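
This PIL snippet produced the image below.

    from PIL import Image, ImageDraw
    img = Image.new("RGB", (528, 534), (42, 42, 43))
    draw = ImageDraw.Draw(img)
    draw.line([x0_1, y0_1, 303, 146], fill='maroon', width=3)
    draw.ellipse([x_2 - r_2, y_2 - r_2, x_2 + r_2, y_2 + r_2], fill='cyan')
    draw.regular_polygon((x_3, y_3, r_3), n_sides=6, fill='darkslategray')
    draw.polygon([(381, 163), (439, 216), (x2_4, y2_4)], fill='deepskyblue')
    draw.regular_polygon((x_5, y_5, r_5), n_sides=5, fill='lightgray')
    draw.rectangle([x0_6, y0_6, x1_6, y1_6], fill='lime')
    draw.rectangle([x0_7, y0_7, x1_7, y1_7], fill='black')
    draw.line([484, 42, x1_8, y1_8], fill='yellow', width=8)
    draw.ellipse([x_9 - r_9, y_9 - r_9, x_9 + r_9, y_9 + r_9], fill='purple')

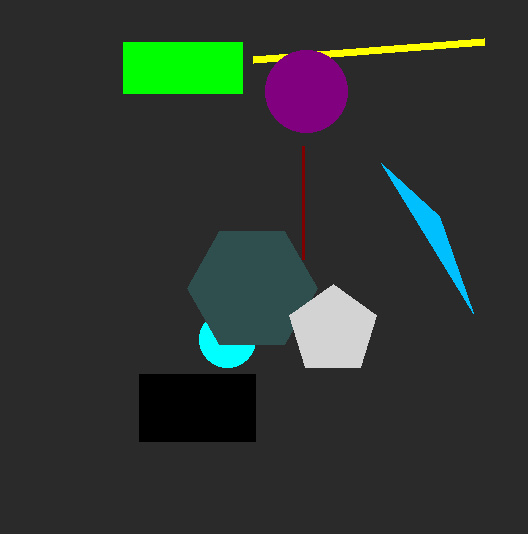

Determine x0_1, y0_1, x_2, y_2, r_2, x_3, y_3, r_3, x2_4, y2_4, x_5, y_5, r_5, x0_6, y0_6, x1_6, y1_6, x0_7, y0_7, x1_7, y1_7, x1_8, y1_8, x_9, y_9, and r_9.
x0_1 = 303, y0_1 = 259, x_2 = 227, y_2 = 339, r_2 = 28, x_3 = 252, y_3 = 288, r_3 = 65, x2_4 = 473, y2_4 = 313, x_5 = 333, y_5 = 330, r_5 = 46, x0_6 = 123, y0_6 = 42, x1_6 = 242, y1_6 = 93, x0_7 = 139, y0_7 = 374, x1_7 = 255, y1_7 = 441, x1_8 = 253, y1_8 = 60, x_9 = 306, y_9 = 91, r_9 = 41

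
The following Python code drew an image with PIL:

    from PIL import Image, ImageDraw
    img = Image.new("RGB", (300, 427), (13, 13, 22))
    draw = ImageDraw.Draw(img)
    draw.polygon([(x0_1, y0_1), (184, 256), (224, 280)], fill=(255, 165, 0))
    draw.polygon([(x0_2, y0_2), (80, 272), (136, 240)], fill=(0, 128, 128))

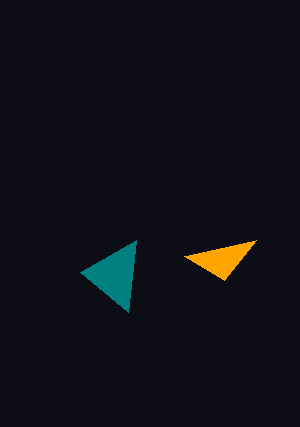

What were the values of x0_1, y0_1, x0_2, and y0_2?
x0_1 = 256; y0_1 = 240; x0_2 = 128; y0_2 = 312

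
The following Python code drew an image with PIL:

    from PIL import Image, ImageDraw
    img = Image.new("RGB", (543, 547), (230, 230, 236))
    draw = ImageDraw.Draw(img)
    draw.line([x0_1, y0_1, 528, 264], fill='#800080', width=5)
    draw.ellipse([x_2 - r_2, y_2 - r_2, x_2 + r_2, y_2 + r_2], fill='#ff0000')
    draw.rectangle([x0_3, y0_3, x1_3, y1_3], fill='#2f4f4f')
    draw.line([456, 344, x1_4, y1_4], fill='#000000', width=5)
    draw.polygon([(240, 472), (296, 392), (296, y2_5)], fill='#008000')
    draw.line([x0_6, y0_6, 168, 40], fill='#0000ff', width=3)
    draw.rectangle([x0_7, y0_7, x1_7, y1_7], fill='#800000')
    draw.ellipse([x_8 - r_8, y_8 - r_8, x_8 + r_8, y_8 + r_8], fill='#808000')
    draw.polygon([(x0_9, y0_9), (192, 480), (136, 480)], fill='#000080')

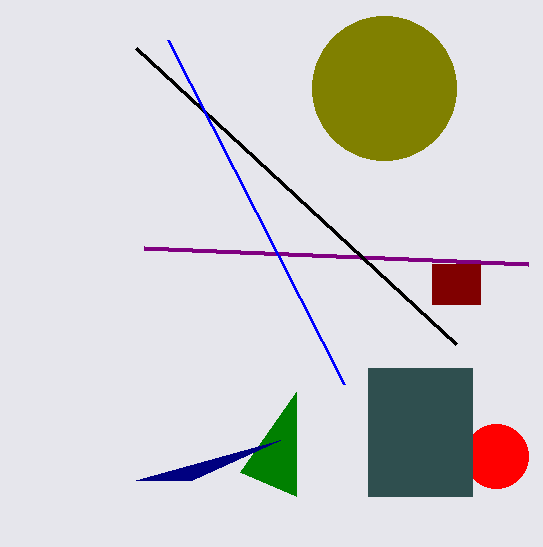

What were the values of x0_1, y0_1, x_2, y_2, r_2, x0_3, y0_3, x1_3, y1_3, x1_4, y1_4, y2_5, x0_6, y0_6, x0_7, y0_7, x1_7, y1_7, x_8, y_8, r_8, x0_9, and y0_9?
x0_1 = 144; y0_1 = 248; x_2 = 496; y_2 = 456; r_2 = 32; x0_3 = 368; y0_3 = 368; x1_3 = 472; y1_3 = 496; x1_4 = 136; y1_4 = 48; y2_5 = 496; x0_6 = 344; y0_6 = 384; x0_7 = 432; y0_7 = 264; x1_7 = 480; y1_7 = 304; x_8 = 384; y_8 = 88; r_8 = 72; x0_9 = 280; y0_9 = 440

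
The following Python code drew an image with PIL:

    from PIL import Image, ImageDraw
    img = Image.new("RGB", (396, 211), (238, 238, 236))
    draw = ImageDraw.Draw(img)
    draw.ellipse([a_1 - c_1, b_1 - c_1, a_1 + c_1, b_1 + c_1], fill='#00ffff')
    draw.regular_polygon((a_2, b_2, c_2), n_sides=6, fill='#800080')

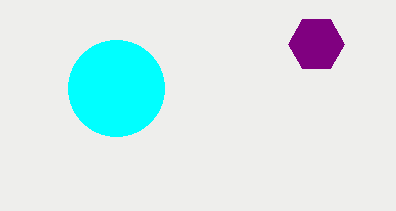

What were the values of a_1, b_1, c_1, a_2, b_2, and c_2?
a_1 = 116, b_1 = 88, c_1 = 48, a_2 = 316, b_2 = 44, c_2 = 28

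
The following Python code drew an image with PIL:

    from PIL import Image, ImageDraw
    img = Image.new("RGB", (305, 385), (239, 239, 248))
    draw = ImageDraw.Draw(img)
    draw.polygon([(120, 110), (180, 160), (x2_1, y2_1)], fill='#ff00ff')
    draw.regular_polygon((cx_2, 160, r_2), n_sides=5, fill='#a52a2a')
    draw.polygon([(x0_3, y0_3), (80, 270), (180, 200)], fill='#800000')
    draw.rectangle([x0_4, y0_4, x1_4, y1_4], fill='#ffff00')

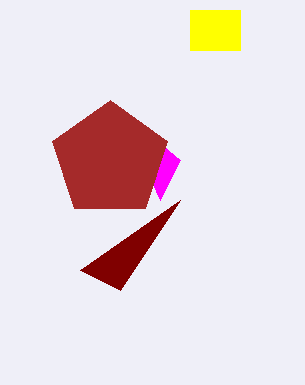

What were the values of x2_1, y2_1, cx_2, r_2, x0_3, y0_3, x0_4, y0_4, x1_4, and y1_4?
x2_1 = 160, y2_1 = 200, cx_2 = 110, r_2 = 60, x0_3 = 120, y0_3 = 290, x0_4 = 190, y0_4 = 10, x1_4 = 240, y1_4 = 50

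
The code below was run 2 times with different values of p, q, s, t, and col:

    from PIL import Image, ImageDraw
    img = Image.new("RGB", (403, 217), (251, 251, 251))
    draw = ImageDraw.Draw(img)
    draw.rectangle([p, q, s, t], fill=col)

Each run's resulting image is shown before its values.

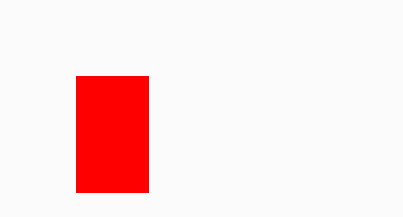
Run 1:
p = 76
q = 76
s = 148
t = 192
col = 'red'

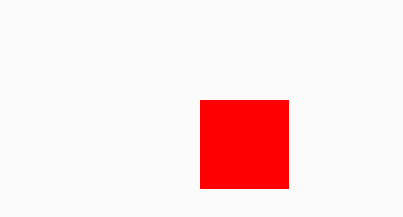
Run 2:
p = 200
q = 100
s = 288
t = 188
col = 'red'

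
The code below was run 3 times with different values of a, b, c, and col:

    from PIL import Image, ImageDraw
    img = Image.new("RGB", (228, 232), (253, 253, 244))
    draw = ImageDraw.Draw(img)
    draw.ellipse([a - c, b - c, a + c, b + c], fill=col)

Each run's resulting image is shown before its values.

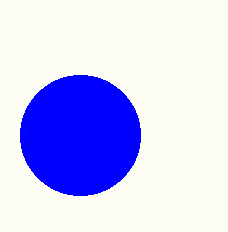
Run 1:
a = 80
b = 135
c = 60
col = 'blue'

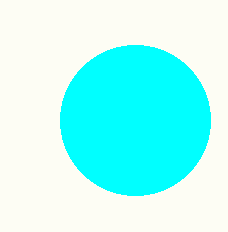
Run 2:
a = 135, b = 120, c = 75, col = 'cyan'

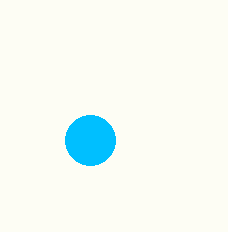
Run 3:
a = 90; b = 140; c = 25; col = 'deepskyblue'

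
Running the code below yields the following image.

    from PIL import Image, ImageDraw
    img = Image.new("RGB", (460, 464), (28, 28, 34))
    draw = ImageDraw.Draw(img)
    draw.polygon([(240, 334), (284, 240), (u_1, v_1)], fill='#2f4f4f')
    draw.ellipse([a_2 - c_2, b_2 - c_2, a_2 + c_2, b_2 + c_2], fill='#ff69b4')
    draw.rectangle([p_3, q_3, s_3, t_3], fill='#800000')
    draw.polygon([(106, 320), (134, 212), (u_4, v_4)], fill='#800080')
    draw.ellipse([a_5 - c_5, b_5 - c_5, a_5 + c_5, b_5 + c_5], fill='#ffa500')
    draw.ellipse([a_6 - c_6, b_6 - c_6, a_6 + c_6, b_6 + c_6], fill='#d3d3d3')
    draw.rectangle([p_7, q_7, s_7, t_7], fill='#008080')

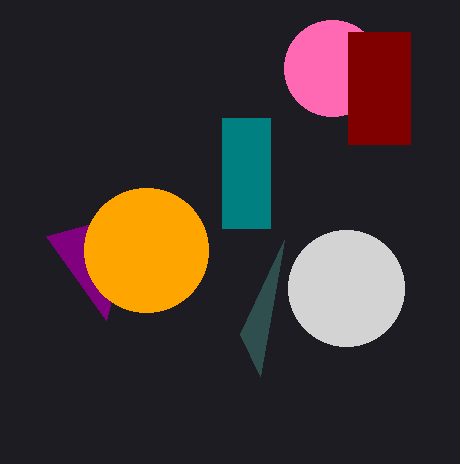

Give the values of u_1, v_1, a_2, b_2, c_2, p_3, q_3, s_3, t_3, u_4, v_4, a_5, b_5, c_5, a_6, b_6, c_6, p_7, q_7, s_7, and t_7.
u_1 = 260, v_1 = 376, a_2 = 332, b_2 = 68, c_2 = 48, p_3 = 348, q_3 = 32, s_3 = 410, t_3 = 144, u_4 = 46, v_4 = 236, a_5 = 146, b_5 = 250, c_5 = 62, a_6 = 346, b_6 = 288, c_6 = 58, p_7 = 222, q_7 = 118, s_7 = 270, t_7 = 228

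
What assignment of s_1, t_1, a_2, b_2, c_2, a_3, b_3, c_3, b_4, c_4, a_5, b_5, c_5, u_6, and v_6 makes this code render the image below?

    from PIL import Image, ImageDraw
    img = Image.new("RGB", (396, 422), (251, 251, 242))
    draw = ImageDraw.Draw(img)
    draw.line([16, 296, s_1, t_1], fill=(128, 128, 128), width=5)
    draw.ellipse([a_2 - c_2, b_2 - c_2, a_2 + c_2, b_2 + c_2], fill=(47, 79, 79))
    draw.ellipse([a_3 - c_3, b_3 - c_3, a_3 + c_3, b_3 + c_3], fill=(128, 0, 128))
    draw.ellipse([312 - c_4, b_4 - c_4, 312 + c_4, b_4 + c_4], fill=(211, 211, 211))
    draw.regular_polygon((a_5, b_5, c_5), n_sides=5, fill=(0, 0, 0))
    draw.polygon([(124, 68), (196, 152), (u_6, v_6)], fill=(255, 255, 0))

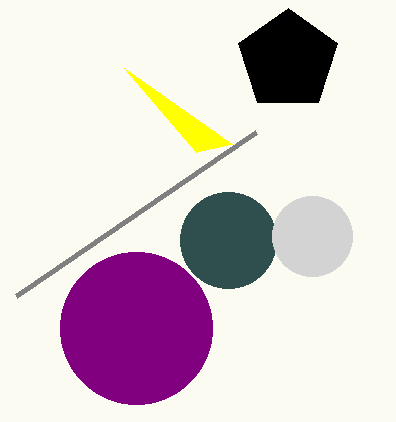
s_1 = 256, t_1 = 132, a_2 = 228, b_2 = 240, c_2 = 48, a_3 = 136, b_3 = 328, c_3 = 76, b_4 = 236, c_4 = 40, a_5 = 288, b_5 = 60, c_5 = 52, u_6 = 232, v_6 = 144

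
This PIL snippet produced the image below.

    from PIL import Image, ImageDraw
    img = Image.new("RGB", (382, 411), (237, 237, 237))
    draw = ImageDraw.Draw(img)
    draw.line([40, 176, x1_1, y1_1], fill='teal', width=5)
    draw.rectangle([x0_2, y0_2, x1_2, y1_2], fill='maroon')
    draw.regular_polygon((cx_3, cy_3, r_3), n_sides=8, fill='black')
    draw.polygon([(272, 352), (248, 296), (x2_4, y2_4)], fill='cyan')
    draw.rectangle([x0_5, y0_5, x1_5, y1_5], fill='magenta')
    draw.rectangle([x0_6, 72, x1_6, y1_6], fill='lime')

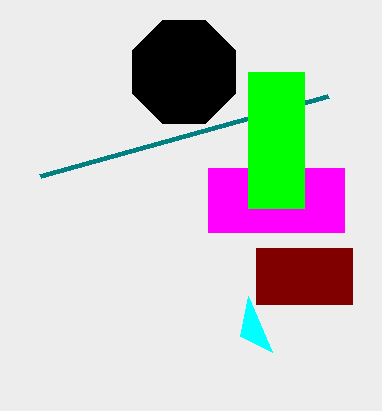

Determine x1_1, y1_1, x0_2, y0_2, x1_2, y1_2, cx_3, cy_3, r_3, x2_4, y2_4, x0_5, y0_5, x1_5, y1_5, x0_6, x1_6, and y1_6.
x1_1 = 328, y1_1 = 96, x0_2 = 256, y0_2 = 248, x1_2 = 352, y1_2 = 304, cx_3 = 184, cy_3 = 72, r_3 = 56, x2_4 = 240, y2_4 = 336, x0_5 = 208, y0_5 = 168, x1_5 = 344, y1_5 = 232, x0_6 = 248, x1_6 = 304, y1_6 = 208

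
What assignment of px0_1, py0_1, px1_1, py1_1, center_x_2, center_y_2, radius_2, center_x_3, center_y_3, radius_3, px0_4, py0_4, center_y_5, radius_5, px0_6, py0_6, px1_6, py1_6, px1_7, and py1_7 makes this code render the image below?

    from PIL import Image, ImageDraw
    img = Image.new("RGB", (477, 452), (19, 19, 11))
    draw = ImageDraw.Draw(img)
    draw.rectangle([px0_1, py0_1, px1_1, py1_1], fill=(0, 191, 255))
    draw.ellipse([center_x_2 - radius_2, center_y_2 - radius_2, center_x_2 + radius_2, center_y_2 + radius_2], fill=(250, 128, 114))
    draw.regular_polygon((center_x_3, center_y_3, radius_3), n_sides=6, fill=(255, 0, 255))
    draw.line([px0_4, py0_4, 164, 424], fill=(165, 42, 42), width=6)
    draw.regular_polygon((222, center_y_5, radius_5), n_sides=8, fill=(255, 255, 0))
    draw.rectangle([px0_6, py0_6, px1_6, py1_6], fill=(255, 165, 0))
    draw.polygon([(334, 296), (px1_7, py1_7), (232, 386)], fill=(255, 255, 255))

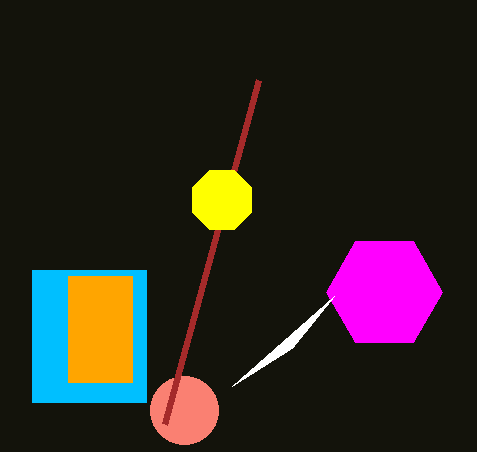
px0_1 = 32; py0_1 = 270; px1_1 = 146; py1_1 = 402; center_x_2 = 184; center_y_2 = 410; radius_2 = 34; center_x_3 = 384; center_y_3 = 292; radius_3 = 58; px0_4 = 258; py0_4 = 80; center_y_5 = 200; radius_5 = 32; px0_6 = 68; py0_6 = 276; px1_6 = 132; py1_6 = 382; px1_7 = 292; py1_7 = 348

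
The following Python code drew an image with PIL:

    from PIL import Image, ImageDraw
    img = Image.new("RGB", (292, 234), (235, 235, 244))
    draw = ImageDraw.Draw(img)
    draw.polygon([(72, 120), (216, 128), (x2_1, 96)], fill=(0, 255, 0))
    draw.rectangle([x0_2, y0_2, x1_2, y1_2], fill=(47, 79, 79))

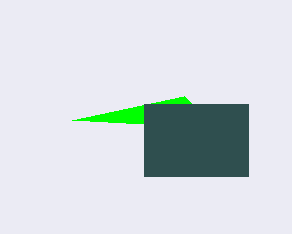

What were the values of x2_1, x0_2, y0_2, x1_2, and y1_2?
x2_1 = 184
x0_2 = 144
y0_2 = 104
x1_2 = 248
y1_2 = 176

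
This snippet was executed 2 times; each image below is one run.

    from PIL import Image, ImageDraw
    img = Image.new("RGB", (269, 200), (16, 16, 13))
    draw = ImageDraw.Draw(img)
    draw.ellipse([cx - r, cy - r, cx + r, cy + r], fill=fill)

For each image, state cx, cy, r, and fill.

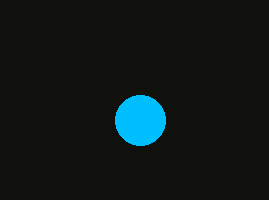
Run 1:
cx = 140; cy = 120; r = 25; fill = 'deepskyblue'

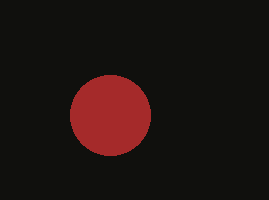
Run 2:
cx = 110
cy = 115
r = 40
fill = 'brown'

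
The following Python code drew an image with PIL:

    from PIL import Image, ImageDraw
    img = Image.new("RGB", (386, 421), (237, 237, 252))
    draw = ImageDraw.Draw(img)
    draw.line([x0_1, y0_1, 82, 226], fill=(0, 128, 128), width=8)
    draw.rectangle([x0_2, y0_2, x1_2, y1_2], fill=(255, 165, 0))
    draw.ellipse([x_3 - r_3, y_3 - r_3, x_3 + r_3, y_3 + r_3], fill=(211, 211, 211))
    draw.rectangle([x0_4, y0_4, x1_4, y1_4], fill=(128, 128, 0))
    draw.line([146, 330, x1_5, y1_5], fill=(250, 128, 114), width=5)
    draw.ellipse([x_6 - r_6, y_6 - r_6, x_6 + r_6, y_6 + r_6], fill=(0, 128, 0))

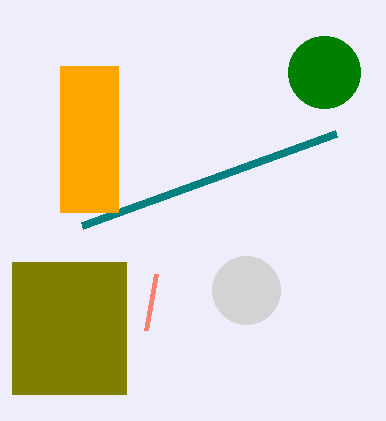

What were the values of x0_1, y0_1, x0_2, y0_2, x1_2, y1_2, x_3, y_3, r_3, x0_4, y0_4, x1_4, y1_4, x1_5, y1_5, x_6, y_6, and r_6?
x0_1 = 336, y0_1 = 134, x0_2 = 60, y0_2 = 66, x1_2 = 118, y1_2 = 212, x_3 = 246, y_3 = 290, r_3 = 34, x0_4 = 12, y0_4 = 262, x1_4 = 126, y1_4 = 394, x1_5 = 156, y1_5 = 274, x_6 = 324, y_6 = 72, r_6 = 36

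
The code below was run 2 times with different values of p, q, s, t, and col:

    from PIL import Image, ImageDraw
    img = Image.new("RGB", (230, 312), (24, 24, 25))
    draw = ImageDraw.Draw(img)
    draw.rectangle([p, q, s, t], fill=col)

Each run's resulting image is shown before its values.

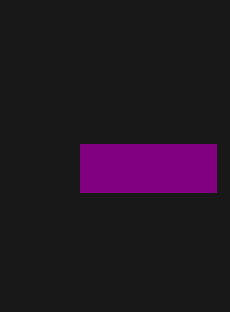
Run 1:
p = 80; q = 144; s = 216; t = 192; col = 'purple'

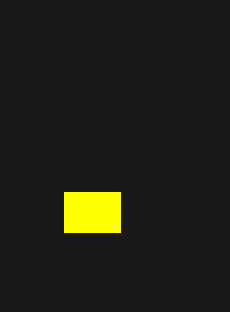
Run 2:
p = 64; q = 192; s = 120; t = 232; col = 'yellow'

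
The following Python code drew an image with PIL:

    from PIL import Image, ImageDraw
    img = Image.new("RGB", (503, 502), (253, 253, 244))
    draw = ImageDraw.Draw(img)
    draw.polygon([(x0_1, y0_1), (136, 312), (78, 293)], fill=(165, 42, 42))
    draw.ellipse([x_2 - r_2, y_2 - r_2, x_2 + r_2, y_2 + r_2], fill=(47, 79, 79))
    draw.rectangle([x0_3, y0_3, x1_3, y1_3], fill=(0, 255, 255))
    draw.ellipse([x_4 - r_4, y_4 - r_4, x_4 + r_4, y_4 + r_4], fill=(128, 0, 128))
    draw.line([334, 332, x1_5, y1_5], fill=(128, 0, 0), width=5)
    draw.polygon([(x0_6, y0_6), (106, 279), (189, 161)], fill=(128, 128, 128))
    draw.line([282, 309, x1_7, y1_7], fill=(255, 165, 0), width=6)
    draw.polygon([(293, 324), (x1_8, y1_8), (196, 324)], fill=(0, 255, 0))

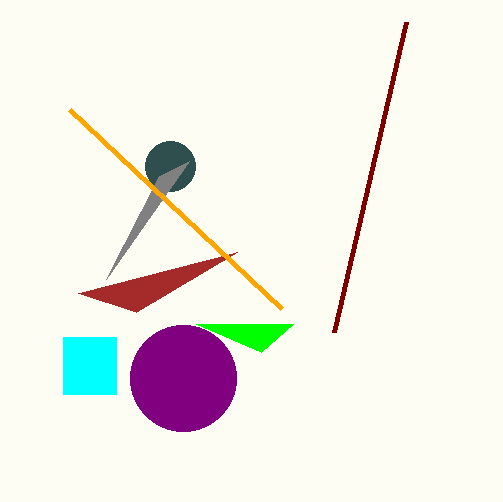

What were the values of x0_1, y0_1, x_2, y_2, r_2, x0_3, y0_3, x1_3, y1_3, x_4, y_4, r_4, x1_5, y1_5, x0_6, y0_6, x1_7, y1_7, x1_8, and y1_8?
x0_1 = 237
y0_1 = 252
x_2 = 170
y_2 = 166
r_2 = 25
x0_3 = 63
y0_3 = 337
x1_3 = 116
y1_3 = 394
x_4 = 183
y_4 = 378
r_4 = 53
x1_5 = 406
y1_5 = 22
x0_6 = 159
y0_6 = 176
x1_7 = 70
y1_7 = 110
x1_8 = 261
y1_8 = 352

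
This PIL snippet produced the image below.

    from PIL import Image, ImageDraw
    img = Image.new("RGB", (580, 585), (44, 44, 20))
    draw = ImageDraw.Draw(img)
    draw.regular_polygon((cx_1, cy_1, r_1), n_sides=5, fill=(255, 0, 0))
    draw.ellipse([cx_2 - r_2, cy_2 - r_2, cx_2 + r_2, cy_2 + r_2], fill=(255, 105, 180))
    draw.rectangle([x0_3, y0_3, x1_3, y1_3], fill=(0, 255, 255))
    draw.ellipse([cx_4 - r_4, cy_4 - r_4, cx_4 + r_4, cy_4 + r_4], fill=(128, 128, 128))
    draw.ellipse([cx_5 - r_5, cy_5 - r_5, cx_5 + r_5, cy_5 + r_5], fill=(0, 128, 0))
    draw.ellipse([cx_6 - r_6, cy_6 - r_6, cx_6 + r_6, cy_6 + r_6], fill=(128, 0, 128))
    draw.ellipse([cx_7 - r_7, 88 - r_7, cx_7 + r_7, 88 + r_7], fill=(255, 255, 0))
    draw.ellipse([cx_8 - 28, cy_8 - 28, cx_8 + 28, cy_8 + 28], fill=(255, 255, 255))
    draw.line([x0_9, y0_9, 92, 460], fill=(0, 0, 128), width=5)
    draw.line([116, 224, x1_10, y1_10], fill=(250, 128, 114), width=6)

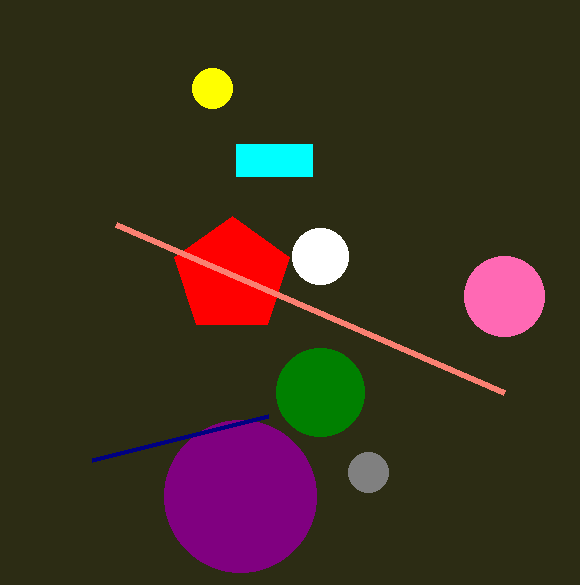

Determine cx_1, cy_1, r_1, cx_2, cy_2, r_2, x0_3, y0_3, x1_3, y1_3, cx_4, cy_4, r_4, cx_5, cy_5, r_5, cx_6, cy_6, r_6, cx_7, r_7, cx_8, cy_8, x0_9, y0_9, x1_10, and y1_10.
cx_1 = 232; cy_1 = 276; r_1 = 60; cx_2 = 504; cy_2 = 296; r_2 = 40; x0_3 = 236; y0_3 = 144; x1_3 = 312; y1_3 = 176; cx_4 = 368; cy_4 = 472; r_4 = 20; cx_5 = 320; cy_5 = 392; r_5 = 44; cx_6 = 240; cy_6 = 496; r_6 = 76; cx_7 = 212; r_7 = 20; cx_8 = 320; cy_8 = 256; x0_9 = 268; y0_9 = 416; x1_10 = 504; y1_10 = 392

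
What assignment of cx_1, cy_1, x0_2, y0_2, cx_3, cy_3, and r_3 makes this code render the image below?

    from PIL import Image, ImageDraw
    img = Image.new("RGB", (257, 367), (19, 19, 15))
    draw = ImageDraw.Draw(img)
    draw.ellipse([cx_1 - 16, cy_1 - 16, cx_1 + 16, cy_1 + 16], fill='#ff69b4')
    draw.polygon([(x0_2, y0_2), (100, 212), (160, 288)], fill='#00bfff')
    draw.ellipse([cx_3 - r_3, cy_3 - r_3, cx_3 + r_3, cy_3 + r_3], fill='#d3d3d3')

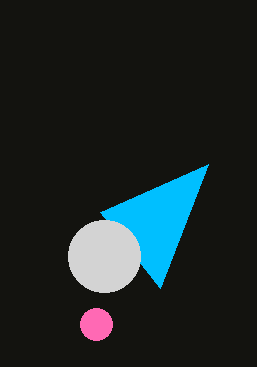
cx_1 = 96; cy_1 = 324; x0_2 = 208; y0_2 = 164; cx_3 = 104; cy_3 = 256; r_3 = 36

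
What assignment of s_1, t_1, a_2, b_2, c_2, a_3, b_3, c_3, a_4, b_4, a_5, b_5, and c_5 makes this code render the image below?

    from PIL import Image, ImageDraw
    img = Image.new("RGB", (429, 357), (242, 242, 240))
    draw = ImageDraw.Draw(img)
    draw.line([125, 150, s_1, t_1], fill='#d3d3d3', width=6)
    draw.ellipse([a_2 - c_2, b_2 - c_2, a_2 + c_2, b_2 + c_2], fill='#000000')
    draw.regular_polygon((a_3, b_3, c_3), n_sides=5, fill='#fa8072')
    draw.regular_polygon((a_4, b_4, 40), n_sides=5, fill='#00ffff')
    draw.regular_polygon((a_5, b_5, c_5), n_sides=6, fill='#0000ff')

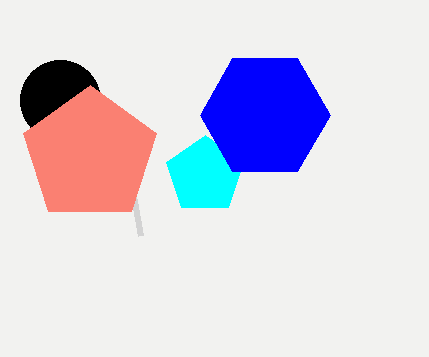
s_1 = 140; t_1 = 235; a_2 = 60; b_2 = 100; c_2 = 40; a_3 = 90; b_3 = 155; c_3 = 70; a_4 = 205; b_4 = 175; a_5 = 265; b_5 = 115; c_5 = 65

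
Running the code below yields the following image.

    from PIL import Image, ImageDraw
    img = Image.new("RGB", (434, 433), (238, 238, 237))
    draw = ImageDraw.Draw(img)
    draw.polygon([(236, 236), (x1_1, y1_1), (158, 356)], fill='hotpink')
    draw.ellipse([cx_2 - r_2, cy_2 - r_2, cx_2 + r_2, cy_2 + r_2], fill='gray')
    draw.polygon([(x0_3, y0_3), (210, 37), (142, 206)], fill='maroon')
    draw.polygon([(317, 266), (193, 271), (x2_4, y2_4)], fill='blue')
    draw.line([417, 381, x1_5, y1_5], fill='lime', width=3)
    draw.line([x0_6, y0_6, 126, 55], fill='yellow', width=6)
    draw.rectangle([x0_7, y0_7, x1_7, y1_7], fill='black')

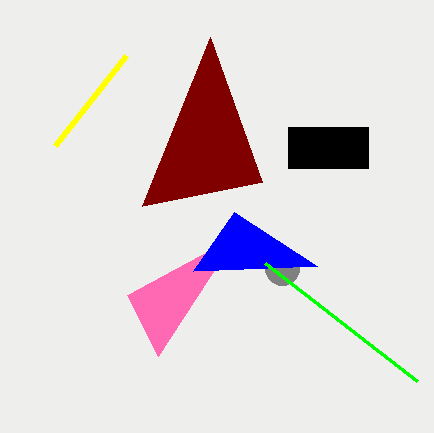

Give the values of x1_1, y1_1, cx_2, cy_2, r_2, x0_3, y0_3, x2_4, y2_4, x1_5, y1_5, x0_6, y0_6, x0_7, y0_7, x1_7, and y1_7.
x1_1 = 127, y1_1 = 295, cx_2 = 282, cy_2 = 268, r_2 = 17, x0_3 = 262, y0_3 = 182, x2_4 = 234, y2_4 = 212, x1_5 = 265, y1_5 = 263, x0_6 = 55, y0_6 = 145, x0_7 = 288, y0_7 = 127, x1_7 = 368, y1_7 = 168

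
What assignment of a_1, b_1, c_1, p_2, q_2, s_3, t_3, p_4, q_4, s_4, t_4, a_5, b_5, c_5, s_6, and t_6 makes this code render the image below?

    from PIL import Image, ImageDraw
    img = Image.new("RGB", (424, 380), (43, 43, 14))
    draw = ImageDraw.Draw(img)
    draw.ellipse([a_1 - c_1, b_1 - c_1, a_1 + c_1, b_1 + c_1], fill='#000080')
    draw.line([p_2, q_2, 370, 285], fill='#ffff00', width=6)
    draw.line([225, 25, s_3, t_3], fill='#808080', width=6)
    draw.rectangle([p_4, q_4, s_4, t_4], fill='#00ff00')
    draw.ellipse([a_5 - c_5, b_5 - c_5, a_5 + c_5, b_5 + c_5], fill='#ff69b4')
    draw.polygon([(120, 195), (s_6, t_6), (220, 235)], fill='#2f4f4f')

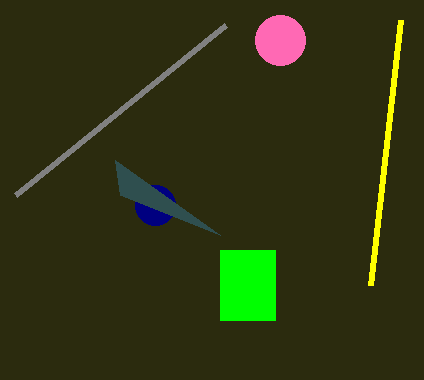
a_1 = 155
b_1 = 205
c_1 = 20
p_2 = 400
q_2 = 20
s_3 = 15
t_3 = 195
p_4 = 220
q_4 = 250
s_4 = 275
t_4 = 320
a_5 = 280
b_5 = 40
c_5 = 25
s_6 = 115
t_6 = 160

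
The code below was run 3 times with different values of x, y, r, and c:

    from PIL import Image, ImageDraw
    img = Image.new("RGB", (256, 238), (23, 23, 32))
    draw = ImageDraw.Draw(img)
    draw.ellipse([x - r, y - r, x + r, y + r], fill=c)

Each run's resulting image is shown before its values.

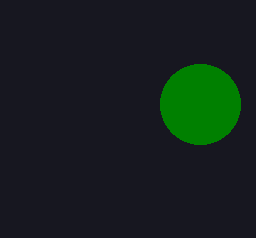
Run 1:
x = 200, y = 104, r = 40, c = 'green'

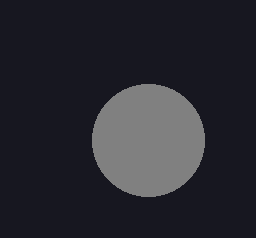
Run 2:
x = 148, y = 140, r = 56, c = 'gray'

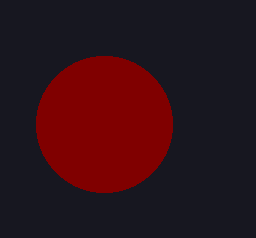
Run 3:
x = 104; y = 124; r = 68; c = 'maroon'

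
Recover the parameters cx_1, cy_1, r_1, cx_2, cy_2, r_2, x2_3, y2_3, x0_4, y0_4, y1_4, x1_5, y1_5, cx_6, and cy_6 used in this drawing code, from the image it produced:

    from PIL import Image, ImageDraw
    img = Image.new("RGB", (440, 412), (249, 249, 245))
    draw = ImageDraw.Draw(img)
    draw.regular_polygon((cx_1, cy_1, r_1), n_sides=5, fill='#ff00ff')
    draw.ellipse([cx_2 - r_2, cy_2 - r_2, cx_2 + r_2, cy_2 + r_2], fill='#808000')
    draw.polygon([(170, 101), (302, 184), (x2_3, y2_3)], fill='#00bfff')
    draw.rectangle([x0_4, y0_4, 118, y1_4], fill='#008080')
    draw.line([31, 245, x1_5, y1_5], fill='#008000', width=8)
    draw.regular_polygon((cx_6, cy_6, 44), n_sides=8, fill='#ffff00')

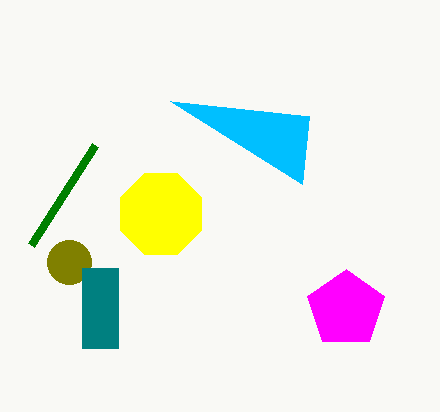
cx_1 = 346, cy_1 = 309, r_1 = 40, cx_2 = 69, cy_2 = 262, r_2 = 22, x2_3 = 309, y2_3 = 116, x0_4 = 82, y0_4 = 268, y1_4 = 348, x1_5 = 95, y1_5 = 145, cx_6 = 161, cy_6 = 214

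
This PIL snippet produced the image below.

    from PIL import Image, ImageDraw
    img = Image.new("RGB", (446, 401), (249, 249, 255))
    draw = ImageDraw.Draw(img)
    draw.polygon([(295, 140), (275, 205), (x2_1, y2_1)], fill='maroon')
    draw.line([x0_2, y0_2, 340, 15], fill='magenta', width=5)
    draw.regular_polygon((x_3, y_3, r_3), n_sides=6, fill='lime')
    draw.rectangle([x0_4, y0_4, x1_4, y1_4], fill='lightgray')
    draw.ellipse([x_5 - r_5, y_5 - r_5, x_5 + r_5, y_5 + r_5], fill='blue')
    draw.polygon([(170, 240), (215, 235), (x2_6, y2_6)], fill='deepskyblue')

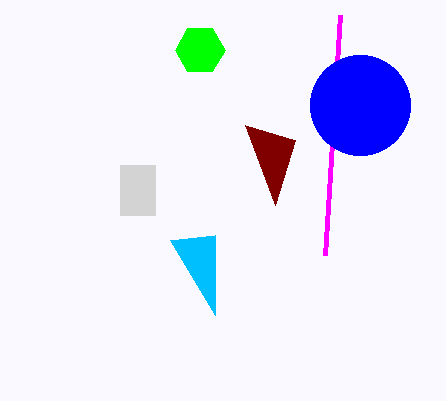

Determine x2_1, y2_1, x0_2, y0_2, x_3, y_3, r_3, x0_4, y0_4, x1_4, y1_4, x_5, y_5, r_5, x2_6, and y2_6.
x2_1 = 245; y2_1 = 125; x0_2 = 325; y0_2 = 255; x_3 = 200; y_3 = 50; r_3 = 25; x0_4 = 120; y0_4 = 165; x1_4 = 155; y1_4 = 215; x_5 = 360; y_5 = 105; r_5 = 50; x2_6 = 215; y2_6 = 315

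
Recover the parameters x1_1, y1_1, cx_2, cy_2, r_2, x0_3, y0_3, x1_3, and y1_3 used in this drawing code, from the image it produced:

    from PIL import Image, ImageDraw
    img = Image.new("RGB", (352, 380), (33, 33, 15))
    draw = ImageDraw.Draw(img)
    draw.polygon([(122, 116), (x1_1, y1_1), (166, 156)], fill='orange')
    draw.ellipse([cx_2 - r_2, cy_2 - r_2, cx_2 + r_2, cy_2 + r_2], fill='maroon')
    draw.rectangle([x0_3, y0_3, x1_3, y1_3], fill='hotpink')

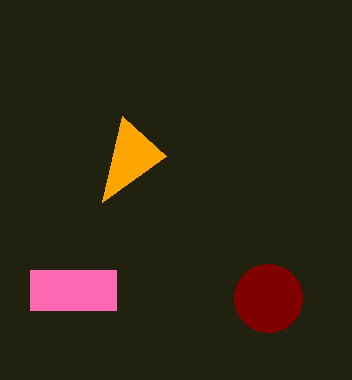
x1_1 = 102, y1_1 = 202, cx_2 = 268, cy_2 = 298, r_2 = 34, x0_3 = 30, y0_3 = 270, x1_3 = 116, y1_3 = 310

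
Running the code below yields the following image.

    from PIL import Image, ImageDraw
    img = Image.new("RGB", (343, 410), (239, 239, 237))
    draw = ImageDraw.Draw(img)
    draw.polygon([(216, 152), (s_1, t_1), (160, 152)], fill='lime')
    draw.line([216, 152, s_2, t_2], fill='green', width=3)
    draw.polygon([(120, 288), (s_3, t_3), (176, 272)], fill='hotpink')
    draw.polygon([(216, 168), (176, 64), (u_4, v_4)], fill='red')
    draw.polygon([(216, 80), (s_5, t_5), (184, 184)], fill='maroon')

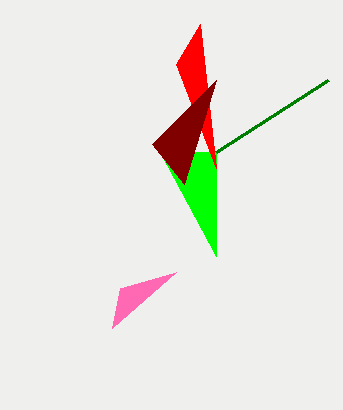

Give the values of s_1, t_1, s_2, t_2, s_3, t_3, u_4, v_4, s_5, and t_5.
s_1 = 216
t_1 = 256
s_2 = 328
t_2 = 80
s_3 = 112
t_3 = 328
u_4 = 200
v_4 = 24
s_5 = 152
t_5 = 144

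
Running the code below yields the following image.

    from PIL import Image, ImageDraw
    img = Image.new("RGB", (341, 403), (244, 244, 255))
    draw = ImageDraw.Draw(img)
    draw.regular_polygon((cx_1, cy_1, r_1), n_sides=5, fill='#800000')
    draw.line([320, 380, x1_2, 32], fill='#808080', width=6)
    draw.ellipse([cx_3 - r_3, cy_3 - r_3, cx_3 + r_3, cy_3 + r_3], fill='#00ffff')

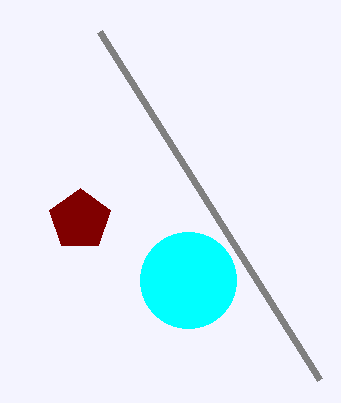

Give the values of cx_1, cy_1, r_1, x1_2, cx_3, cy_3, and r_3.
cx_1 = 80
cy_1 = 220
r_1 = 32
x1_2 = 100
cx_3 = 188
cy_3 = 280
r_3 = 48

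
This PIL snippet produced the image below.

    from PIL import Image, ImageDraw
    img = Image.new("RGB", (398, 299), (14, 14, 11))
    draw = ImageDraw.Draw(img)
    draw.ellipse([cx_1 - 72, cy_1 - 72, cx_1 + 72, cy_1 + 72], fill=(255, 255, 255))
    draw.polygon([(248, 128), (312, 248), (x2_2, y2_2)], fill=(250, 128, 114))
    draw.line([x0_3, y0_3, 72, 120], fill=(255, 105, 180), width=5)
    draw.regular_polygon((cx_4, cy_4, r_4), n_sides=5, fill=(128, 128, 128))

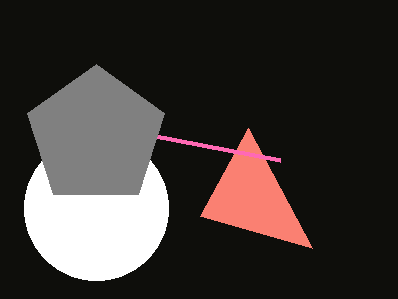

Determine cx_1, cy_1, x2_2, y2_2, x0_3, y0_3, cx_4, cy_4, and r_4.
cx_1 = 96, cy_1 = 208, x2_2 = 200, y2_2 = 216, x0_3 = 280, y0_3 = 160, cx_4 = 96, cy_4 = 136, r_4 = 72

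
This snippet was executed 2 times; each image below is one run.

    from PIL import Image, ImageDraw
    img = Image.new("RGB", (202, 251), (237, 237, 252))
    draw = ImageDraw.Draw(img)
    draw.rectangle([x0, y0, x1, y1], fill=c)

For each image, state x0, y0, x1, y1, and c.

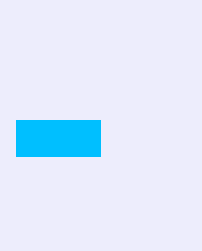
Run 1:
x0 = 16, y0 = 120, x1 = 100, y1 = 156, c = 'deepskyblue'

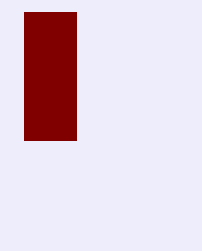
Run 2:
x0 = 24, y0 = 12, x1 = 76, y1 = 140, c = 'maroon'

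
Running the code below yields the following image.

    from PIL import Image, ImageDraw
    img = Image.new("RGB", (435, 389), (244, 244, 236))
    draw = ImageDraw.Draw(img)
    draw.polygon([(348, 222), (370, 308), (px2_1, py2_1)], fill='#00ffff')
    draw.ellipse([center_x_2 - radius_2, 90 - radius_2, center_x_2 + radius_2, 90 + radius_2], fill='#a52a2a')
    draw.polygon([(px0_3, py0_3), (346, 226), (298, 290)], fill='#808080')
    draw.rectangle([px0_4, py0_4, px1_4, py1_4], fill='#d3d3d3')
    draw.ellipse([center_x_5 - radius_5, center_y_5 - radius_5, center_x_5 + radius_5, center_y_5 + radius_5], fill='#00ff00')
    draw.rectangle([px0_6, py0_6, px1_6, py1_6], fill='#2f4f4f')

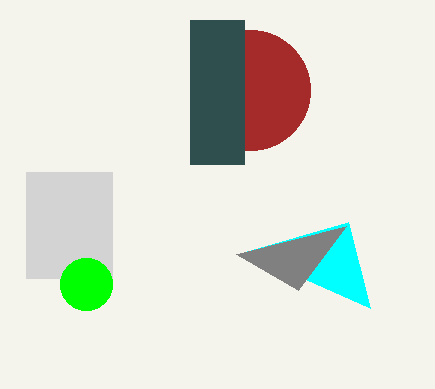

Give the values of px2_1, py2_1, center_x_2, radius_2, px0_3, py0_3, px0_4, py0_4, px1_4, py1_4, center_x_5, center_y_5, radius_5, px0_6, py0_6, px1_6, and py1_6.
px2_1 = 244; py2_1 = 252; center_x_2 = 250; radius_2 = 60; px0_3 = 236; py0_3 = 254; px0_4 = 26; py0_4 = 172; px1_4 = 112; py1_4 = 278; center_x_5 = 86; center_y_5 = 284; radius_5 = 26; px0_6 = 190; py0_6 = 20; px1_6 = 244; py1_6 = 164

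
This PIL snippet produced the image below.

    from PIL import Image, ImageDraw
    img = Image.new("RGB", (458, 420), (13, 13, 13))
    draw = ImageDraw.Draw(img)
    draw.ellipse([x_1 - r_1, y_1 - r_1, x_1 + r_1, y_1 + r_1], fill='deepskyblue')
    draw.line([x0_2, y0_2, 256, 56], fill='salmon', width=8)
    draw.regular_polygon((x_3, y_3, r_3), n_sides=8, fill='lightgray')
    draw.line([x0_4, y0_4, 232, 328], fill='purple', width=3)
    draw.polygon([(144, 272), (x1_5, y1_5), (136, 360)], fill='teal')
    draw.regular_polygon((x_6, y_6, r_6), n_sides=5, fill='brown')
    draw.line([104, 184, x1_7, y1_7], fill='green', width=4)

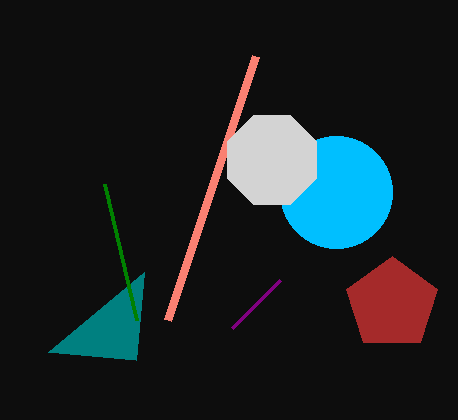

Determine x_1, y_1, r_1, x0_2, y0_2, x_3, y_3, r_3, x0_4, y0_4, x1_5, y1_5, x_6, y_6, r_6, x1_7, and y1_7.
x_1 = 336, y_1 = 192, r_1 = 56, x0_2 = 168, y0_2 = 320, x_3 = 272, y_3 = 160, r_3 = 48, x0_4 = 280, y0_4 = 280, x1_5 = 48, y1_5 = 352, x_6 = 392, y_6 = 304, r_6 = 48, x1_7 = 136, y1_7 = 320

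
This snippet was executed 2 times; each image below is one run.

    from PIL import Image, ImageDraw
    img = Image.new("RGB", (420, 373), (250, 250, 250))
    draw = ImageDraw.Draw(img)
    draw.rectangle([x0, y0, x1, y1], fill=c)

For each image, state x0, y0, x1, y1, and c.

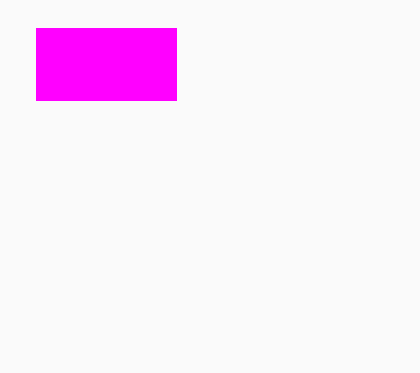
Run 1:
x0 = 36, y0 = 28, x1 = 176, y1 = 100, c = 'magenta'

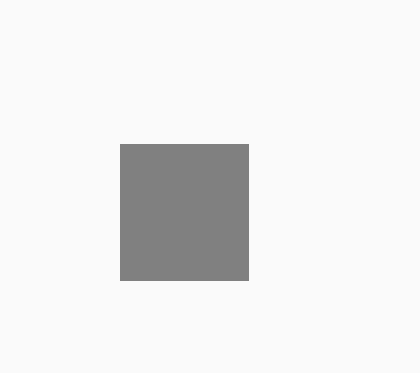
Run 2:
x0 = 120
y0 = 144
x1 = 248
y1 = 280
c = 'gray'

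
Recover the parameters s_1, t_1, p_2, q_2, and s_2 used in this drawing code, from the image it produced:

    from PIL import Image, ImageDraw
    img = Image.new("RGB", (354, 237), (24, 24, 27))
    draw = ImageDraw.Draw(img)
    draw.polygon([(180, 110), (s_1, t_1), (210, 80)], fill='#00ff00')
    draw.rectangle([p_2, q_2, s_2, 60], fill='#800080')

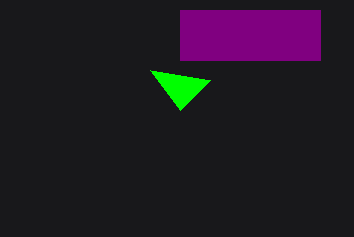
s_1 = 150; t_1 = 70; p_2 = 180; q_2 = 10; s_2 = 320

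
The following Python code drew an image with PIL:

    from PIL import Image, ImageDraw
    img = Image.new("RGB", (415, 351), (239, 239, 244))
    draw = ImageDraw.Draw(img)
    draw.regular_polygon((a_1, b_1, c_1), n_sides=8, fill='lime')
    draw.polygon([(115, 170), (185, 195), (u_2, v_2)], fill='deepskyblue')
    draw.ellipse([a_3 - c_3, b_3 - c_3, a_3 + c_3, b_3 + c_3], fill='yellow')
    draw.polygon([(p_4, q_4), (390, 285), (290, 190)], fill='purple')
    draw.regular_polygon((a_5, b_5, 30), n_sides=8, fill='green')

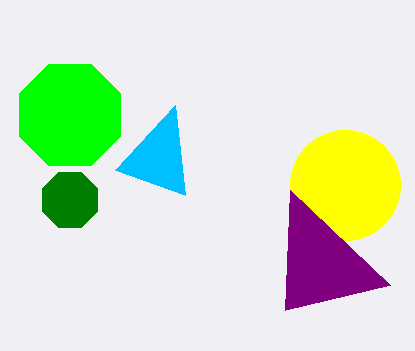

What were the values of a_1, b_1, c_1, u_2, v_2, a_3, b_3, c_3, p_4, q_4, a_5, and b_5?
a_1 = 70; b_1 = 115; c_1 = 55; u_2 = 175; v_2 = 105; a_3 = 345; b_3 = 185; c_3 = 55; p_4 = 285; q_4 = 310; a_5 = 70; b_5 = 200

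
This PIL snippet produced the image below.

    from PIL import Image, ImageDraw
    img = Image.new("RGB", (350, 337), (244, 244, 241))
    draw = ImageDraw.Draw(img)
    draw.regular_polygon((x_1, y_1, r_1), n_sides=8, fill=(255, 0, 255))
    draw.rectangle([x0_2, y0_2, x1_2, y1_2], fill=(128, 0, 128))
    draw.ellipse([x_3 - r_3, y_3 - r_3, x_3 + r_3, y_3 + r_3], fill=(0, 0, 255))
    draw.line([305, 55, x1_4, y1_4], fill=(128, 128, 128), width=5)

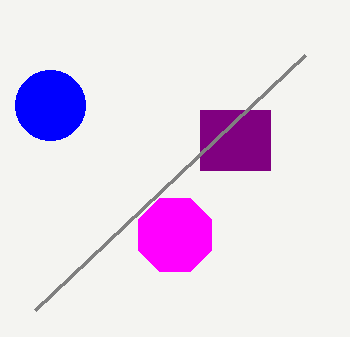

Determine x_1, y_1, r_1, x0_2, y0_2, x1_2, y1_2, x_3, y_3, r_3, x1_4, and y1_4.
x_1 = 175; y_1 = 235; r_1 = 40; x0_2 = 200; y0_2 = 110; x1_2 = 270; y1_2 = 170; x_3 = 50; y_3 = 105; r_3 = 35; x1_4 = 35; y1_4 = 310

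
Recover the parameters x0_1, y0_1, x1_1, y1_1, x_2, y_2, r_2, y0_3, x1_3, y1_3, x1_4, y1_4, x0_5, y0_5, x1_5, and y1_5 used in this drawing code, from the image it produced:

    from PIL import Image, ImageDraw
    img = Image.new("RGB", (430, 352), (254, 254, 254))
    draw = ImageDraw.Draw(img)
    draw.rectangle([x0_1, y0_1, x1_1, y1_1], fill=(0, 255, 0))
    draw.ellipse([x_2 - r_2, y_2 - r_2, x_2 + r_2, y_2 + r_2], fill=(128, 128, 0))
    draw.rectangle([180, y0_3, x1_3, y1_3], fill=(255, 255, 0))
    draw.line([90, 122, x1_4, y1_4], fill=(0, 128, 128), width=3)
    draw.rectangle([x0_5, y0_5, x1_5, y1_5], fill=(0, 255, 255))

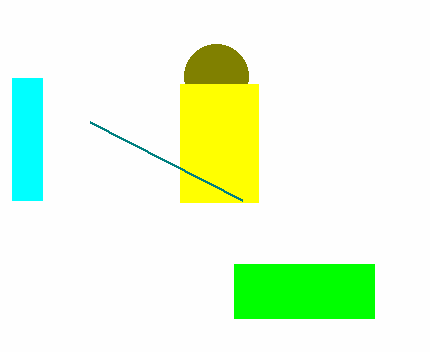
x0_1 = 234, y0_1 = 264, x1_1 = 374, y1_1 = 318, x_2 = 216, y_2 = 76, r_2 = 32, y0_3 = 84, x1_3 = 258, y1_3 = 202, x1_4 = 242, y1_4 = 200, x0_5 = 12, y0_5 = 78, x1_5 = 42, y1_5 = 200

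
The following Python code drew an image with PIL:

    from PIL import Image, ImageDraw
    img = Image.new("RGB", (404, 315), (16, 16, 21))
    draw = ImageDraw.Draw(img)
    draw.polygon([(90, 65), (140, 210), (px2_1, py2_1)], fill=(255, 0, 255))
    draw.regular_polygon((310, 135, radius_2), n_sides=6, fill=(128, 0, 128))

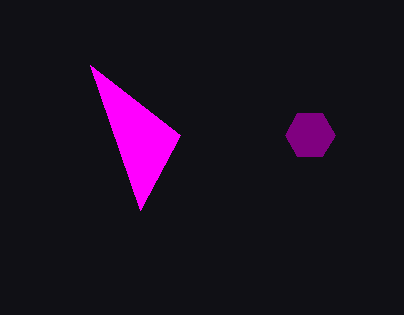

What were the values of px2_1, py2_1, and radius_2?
px2_1 = 180; py2_1 = 135; radius_2 = 25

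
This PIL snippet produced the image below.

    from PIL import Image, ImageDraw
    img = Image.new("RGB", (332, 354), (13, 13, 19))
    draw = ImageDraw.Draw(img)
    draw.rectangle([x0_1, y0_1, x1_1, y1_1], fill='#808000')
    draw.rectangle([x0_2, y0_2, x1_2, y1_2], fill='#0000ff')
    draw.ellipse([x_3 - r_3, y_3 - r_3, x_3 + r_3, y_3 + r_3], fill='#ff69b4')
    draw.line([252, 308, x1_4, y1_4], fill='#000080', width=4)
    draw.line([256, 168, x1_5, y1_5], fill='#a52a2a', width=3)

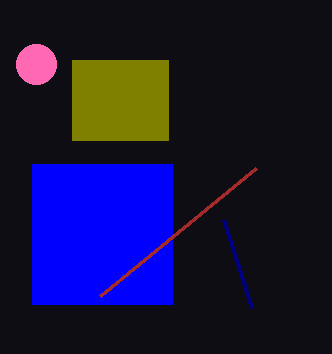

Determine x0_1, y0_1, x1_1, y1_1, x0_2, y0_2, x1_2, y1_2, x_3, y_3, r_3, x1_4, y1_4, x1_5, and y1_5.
x0_1 = 72, y0_1 = 60, x1_1 = 168, y1_1 = 140, x0_2 = 32, y0_2 = 164, x1_2 = 172, y1_2 = 304, x_3 = 36, y_3 = 64, r_3 = 20, x1_4 = 224, y1_4 = 220, x1_5 = 100, y1_5 = 296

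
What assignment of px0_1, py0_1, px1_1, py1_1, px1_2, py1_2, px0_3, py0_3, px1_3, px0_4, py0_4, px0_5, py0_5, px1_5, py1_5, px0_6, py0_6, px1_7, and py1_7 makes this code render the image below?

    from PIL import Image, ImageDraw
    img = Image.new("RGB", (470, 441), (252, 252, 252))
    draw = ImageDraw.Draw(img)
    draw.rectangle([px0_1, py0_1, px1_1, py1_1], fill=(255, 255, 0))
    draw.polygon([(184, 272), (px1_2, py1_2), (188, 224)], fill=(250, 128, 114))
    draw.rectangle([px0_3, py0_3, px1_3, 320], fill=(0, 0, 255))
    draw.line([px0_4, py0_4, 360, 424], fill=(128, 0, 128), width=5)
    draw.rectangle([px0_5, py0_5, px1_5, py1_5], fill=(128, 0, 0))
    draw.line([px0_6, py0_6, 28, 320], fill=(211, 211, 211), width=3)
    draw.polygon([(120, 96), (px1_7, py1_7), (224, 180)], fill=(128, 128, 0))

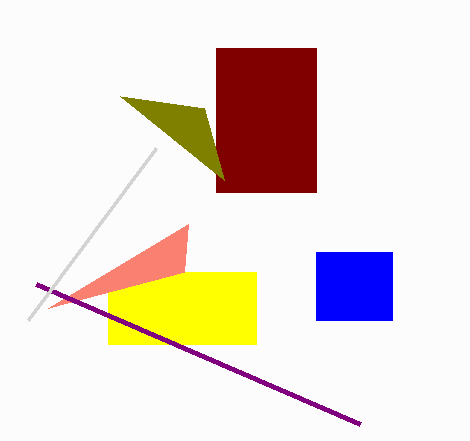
px0_1 = 108
py0_1 = 272
px1_1 = 256
py1_1 = 344
px1_2 = 48
py1_2 = 308
px0_3 = 316
py0_3 = 252
px1_3 = 392
px0_4 = 36
py0_4 = 284
px0_5 = 216
py0_5 = 48
px1_5 = 316
py1_5 = 192
px0_6 = 156
py0_6 = 148
px1_7 = 204
py1_7 = 108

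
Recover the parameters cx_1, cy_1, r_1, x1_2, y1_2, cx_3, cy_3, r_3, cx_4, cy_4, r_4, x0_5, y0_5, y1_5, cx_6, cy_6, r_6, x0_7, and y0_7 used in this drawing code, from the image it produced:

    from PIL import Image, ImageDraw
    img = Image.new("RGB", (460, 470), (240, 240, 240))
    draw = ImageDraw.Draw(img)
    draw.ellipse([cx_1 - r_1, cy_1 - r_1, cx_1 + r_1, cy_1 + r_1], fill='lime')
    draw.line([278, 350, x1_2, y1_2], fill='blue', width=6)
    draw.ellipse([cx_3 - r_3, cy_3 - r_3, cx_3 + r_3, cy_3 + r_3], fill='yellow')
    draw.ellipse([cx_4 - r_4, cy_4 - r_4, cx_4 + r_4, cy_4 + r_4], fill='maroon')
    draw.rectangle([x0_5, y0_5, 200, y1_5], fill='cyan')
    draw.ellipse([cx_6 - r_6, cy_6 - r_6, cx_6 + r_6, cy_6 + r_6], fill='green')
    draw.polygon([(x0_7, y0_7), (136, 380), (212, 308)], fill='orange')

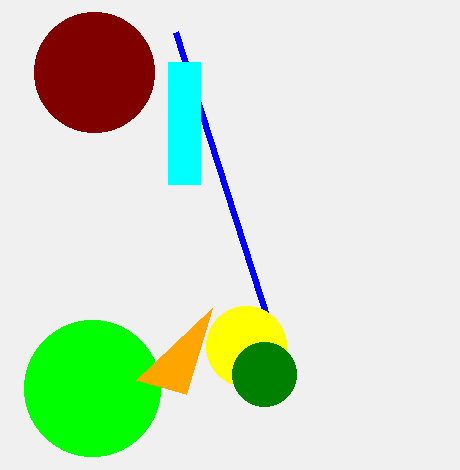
cx_1 = 92; cy_1 = 388; r_1 = 68; x1_2 = 176; y1_2 = 32; cx_3 = 246; cy_3 = 346; r_3 = 40; cx_4 = 94; cy_4 = 72; r_4 = 60; x0_5 = 168; y0_5 = 62; y1_5 = 184; cx_6 = 264; cy_6 = 374; r_6 = 32; x0_7 = 186; y0_7 = 394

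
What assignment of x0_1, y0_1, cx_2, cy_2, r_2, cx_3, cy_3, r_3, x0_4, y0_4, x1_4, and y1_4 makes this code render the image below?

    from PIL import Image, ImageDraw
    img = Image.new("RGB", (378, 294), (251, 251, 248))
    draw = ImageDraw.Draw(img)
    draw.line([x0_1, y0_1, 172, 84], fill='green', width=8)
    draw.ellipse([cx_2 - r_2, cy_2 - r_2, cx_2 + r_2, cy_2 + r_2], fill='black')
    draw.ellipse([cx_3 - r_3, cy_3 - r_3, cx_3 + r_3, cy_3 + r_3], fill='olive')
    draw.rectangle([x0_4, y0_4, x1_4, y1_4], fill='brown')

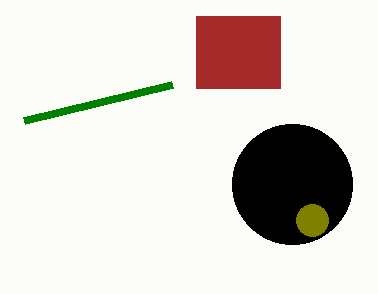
x0_1 = 24, y0_1 = 120, cx_2 = 292, cy_2 = 184, r_2 = 60, cx_3 = 312, cy_3 = 220, r_3 = 16, x0_4 = 196, y0_4 = 16, x1_4 = 280, y1_4 = 88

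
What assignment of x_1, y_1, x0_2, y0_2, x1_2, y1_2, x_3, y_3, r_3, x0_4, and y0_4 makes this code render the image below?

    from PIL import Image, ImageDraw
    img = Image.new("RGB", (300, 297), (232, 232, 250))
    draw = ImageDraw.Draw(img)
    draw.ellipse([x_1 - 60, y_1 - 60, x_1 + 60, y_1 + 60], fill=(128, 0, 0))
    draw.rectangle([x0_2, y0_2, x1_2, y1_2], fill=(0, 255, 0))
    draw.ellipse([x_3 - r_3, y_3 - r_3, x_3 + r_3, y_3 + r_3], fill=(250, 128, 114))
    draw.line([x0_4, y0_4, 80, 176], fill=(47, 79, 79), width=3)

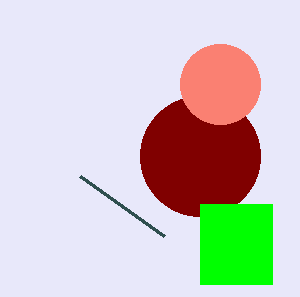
x_1 = 200; y_1 = 156; x0_2 = 200; y0_2 = 204; x1_2 = 272; y1_2 = 284; x_3 = 220; y_3 = 84; r_3 = 40; x0_4 = 164; y0_4 = 236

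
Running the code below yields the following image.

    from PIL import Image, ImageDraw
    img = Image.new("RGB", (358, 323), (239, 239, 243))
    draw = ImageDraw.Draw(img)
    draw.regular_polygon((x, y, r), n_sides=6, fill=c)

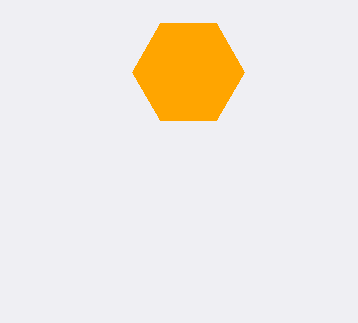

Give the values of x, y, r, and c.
x = 188
y = 72
r = 56
c = 'orange'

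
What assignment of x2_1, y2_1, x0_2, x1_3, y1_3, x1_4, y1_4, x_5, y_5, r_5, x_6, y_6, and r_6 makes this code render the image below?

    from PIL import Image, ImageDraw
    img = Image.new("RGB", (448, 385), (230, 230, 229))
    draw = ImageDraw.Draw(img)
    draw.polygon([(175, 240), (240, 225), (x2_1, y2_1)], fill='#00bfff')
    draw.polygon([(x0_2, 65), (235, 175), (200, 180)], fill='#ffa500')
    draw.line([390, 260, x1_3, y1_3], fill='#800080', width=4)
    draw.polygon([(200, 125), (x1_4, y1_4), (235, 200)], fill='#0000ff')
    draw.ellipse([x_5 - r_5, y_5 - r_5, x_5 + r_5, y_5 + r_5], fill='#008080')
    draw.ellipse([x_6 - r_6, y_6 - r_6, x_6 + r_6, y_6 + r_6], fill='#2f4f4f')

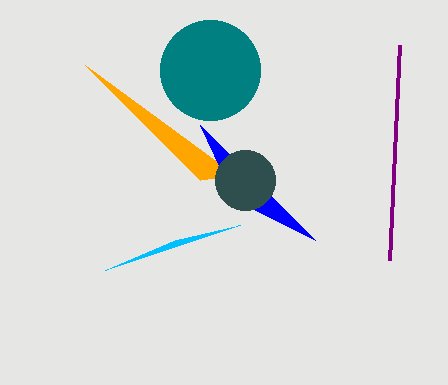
x2_1 = 105
y2_1 = 270
x0_2 = 85
x1_3 = 400
y1_3 = 45
x1_4 = 315
y1_4 = 240
x_5 = 210
y_5 = 70
r_5 = 50
x_6 = 245
y_6 = 180
r_6 = 30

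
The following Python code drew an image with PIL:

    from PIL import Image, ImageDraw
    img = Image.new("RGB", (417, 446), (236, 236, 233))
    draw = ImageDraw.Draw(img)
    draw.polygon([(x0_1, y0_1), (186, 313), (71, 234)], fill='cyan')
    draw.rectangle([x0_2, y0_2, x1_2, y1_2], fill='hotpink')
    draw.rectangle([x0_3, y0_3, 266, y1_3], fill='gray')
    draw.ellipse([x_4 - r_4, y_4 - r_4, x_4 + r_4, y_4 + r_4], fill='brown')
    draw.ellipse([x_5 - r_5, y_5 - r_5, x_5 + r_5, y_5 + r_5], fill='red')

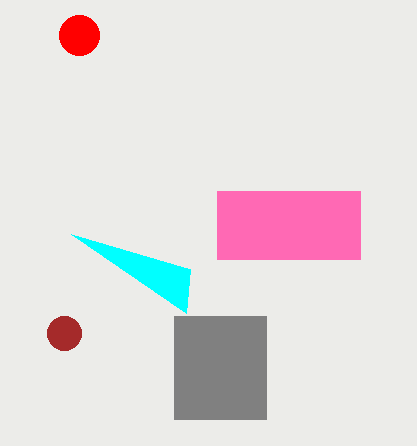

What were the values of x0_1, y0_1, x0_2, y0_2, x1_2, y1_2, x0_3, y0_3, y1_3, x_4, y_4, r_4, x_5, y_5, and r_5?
x0_1 = 190; y0_1 = 269; x0_2 = 217; y0_2 = 191; x1_2 = 360; y1_2 = 259; x0_3 = 174; y0_3 = 316; y1_3 = 419; x_4 = 64; y_4 = 333; r_4 = 17; x_5 = 79; y_5 = 35; r_5 = 20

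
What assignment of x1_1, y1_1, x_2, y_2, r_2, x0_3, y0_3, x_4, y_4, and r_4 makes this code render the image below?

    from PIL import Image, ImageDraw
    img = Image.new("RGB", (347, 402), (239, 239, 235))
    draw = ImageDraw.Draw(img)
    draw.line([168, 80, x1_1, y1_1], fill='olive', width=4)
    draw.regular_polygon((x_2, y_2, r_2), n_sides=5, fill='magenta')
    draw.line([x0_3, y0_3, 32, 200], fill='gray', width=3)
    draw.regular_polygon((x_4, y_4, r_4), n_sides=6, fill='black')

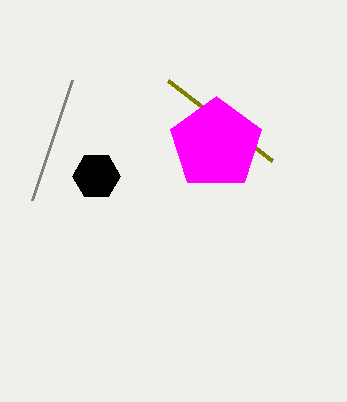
x1_1 = 272, y1_1 = 160, x_2 = 216, y_2 = 144, r_2 = 48, x0_3 = 72, y0_3 = 80, x_4 = 96, y_4 = 176, r_4 = 24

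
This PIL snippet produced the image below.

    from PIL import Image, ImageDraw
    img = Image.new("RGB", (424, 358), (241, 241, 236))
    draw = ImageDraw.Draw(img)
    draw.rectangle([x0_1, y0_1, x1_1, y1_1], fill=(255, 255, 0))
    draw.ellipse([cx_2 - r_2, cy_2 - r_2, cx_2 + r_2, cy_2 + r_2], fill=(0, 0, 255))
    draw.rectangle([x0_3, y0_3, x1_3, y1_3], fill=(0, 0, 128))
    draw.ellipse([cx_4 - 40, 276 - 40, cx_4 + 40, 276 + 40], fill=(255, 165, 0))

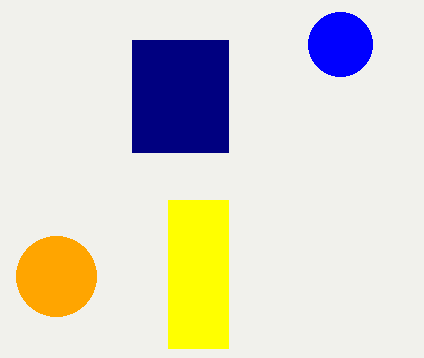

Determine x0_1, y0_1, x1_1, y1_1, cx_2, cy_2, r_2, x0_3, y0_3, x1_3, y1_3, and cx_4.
x0_1 = 168; y0_1 = 200; x1_1 = 228; y1_1 = 348; cx_2 = 340; cy_2 = 44; r_2 = 32; x0_3 = 132; y0_3 = 40; x1_3 = 228; y1_3 = 152; cx_4 = 56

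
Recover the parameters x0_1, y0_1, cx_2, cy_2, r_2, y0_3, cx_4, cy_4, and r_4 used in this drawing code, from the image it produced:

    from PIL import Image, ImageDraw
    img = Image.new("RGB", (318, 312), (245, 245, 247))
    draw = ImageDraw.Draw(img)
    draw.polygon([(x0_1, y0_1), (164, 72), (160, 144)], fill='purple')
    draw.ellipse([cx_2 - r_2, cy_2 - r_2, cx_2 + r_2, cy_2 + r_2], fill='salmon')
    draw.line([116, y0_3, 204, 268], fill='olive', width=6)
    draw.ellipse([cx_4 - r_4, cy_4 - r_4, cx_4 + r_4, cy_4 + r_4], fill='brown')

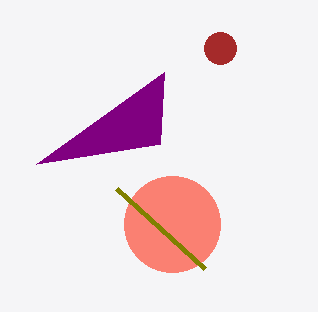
x0_1 = 36
y0_1 = 164
cx_2 = 172
cy_2 = 224
r_2 = 48
y0_3 = 188
cx_4 = 220
cy_4 = 48
r_4 = 16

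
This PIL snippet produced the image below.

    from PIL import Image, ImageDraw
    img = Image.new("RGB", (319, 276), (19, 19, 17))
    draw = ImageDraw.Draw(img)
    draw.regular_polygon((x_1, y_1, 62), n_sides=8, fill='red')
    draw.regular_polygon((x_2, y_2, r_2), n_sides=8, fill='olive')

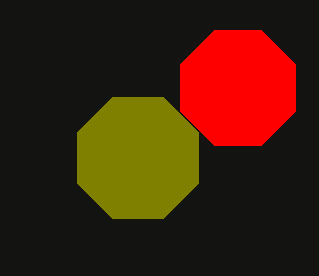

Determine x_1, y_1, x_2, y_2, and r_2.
x_1 = 238; y_1 = 88; x_2 = 138; y_2 = 158; r_2 = 66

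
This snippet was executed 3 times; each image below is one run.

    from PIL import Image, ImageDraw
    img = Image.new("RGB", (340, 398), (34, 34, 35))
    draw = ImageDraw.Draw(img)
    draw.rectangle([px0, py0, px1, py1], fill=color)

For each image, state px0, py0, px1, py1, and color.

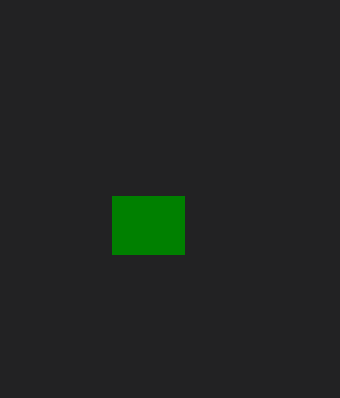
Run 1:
px0 = 112, py0 = 196, px1 = 184, py1 = 254, color = 'green'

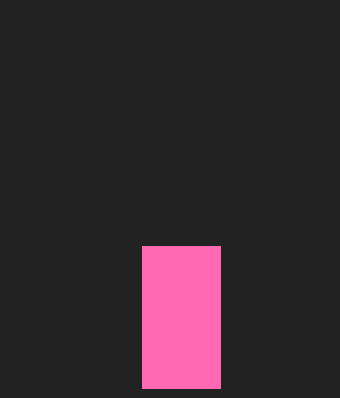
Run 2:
px0 = 142
py0 = 246
px1 = 220
py1 = 388
color = 'hotpink'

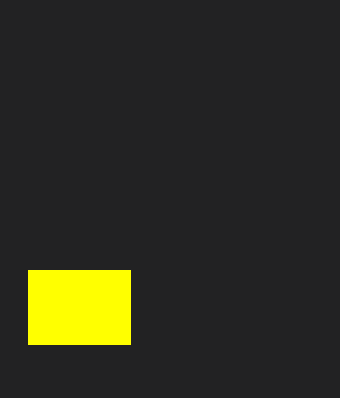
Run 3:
px0 = 28, py0 = 270, px1 = 130, py1 = 344, color = 'yellow'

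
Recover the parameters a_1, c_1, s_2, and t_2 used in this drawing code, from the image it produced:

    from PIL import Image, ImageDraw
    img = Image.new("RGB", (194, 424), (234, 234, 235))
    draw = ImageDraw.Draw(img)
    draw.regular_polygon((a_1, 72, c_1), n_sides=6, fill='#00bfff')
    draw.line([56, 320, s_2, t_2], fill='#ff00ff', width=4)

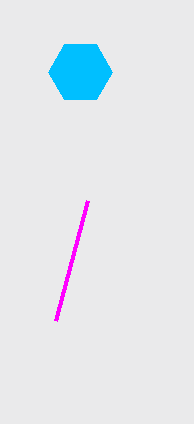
a_1 = 80, c_1 = 32, s_2 = 88, t_2 = 200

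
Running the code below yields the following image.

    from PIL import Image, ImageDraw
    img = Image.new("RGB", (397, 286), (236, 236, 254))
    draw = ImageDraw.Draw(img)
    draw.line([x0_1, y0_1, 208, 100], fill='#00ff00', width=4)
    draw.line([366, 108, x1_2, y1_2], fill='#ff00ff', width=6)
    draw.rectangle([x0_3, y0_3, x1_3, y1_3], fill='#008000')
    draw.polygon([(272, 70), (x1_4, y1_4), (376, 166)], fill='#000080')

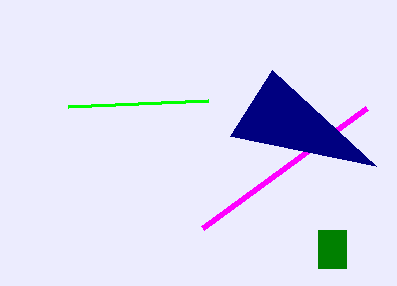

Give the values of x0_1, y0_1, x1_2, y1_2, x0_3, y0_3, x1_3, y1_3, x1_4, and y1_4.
x0_1 = 68, y0_1 = 106, x1_2 = 202, y1_2 = 228, x0_3 = 318, y0_3 = 230, x1_3 = 346, y1_3 = 268, x1_4 = 230, y1_4 = 136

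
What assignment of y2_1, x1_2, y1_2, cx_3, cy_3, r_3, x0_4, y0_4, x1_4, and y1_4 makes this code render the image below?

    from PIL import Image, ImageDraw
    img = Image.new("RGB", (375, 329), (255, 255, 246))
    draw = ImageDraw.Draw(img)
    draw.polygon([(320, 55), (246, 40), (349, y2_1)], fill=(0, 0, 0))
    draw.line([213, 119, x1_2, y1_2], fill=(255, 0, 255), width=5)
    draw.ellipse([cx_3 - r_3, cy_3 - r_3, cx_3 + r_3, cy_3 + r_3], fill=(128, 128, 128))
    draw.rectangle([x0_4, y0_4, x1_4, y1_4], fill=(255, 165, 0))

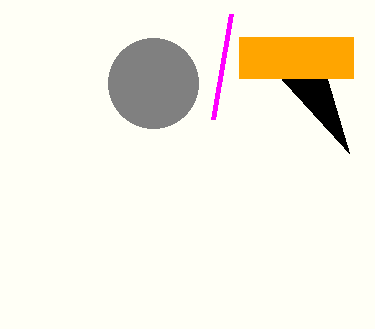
y2_1 = 153
x1_2 = 231
y1_2 = 14
cx_3 = 153
cy_3 = 83
r_3 = 45
x0_4 = 239
y0_4 = 37
x1_4 = 353
y1_4 = 78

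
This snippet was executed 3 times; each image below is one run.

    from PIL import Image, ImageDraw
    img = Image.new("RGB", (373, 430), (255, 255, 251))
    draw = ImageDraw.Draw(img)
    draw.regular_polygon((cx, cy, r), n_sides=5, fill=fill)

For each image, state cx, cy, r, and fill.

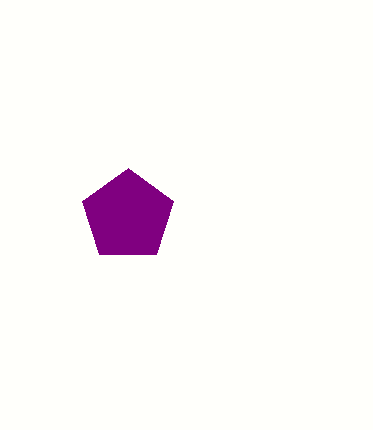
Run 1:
cx = 128, cy = 216, r = 48, fill = 'purple'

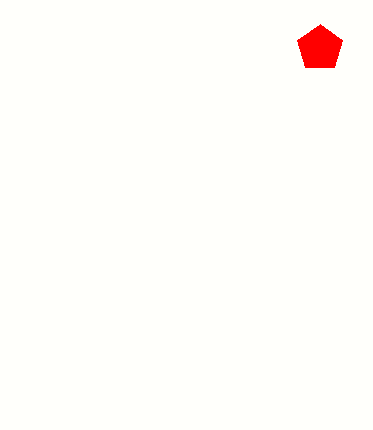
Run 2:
cx = 320
cy = 48
r = 24
fill = 'red'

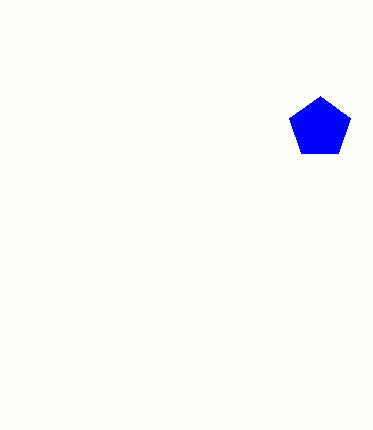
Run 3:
cx = 320; cy = 128; r = 32; fill = 'blue'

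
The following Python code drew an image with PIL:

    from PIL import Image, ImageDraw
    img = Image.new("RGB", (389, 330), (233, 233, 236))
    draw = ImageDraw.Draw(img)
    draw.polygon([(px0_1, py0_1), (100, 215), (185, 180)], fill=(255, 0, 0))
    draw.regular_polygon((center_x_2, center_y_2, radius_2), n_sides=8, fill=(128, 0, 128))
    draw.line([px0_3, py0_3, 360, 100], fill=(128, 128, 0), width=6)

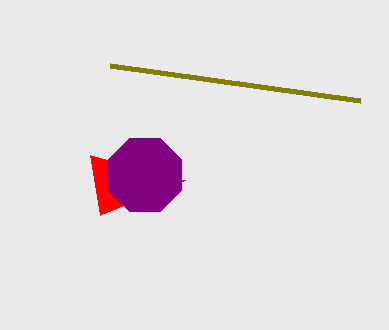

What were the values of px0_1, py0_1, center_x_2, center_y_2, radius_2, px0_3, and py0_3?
px0_1 = 90
py0_1 = 155
center_x_2 = 145
center_y_2 = 175
radius_2 = 40
px0_3 = 110
py0_3 = 65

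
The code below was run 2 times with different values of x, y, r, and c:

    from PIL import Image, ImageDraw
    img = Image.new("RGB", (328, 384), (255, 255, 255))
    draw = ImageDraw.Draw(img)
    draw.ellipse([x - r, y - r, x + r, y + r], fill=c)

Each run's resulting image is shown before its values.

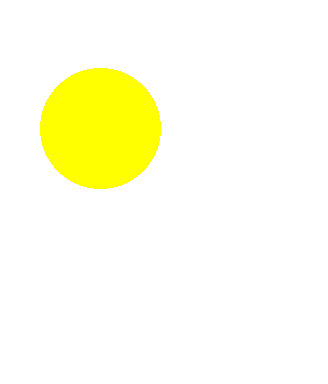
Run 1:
x = 100; y = 128; r = 60; c = 'yellow'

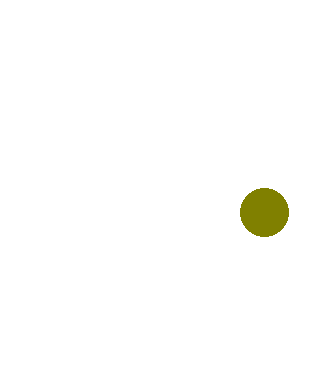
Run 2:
x = 264
y = 212
r = 24
c = 'olive'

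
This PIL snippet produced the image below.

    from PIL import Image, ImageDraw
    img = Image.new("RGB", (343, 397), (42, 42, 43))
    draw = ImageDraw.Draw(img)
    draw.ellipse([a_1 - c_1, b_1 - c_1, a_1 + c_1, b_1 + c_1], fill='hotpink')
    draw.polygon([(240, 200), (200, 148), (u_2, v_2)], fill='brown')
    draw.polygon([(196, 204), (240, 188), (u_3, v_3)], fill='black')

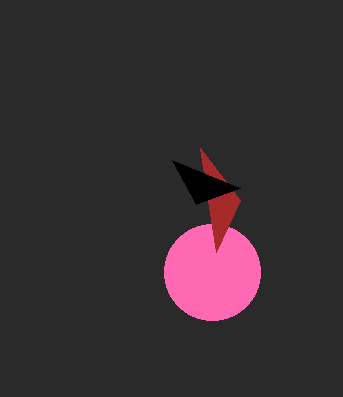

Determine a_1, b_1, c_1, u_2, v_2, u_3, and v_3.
a_1 = 212; b_1 = 272; c_1 = 48; u_2 = 216; v_2 = 252; u_3 = 172; v_3 = 160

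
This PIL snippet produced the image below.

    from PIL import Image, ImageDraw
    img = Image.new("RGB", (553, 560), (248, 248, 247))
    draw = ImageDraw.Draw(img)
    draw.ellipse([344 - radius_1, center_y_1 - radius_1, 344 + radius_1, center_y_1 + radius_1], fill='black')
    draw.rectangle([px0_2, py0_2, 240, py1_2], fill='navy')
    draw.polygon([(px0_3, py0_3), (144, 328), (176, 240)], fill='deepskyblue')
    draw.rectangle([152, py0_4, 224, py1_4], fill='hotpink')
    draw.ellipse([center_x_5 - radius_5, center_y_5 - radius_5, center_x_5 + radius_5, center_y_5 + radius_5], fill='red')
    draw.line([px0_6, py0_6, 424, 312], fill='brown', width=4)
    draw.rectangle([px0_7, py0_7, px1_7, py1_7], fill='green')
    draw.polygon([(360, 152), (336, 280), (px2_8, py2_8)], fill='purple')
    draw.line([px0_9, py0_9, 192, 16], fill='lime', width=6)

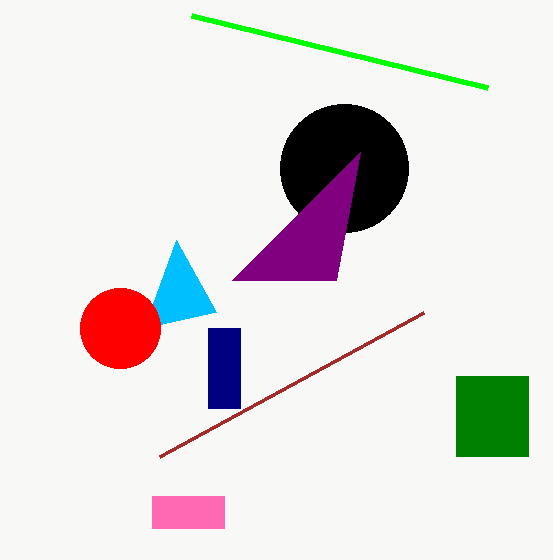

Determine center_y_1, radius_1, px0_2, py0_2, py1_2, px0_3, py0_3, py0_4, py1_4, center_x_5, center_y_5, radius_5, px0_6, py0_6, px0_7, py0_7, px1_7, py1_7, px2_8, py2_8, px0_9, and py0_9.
center_y_1 = 168
radius_1 = 64
px0_2 = 208
py0_2 = 328
py1_2 = 408
px0_3 = 216
py0_3 = 312
py0_4 = 496
py1_4 = 528
center_x_5 = 120
center_y_5 = 328
radius_5 = 40
px0_6 = 160
py0_6 = 456
px0_7 = 456
py0_7 = 376
px1_7 = 528
py1_7 = 456
px2_8 = 232
py2_8 = 280
px0_9 = 488
py0_9 = 88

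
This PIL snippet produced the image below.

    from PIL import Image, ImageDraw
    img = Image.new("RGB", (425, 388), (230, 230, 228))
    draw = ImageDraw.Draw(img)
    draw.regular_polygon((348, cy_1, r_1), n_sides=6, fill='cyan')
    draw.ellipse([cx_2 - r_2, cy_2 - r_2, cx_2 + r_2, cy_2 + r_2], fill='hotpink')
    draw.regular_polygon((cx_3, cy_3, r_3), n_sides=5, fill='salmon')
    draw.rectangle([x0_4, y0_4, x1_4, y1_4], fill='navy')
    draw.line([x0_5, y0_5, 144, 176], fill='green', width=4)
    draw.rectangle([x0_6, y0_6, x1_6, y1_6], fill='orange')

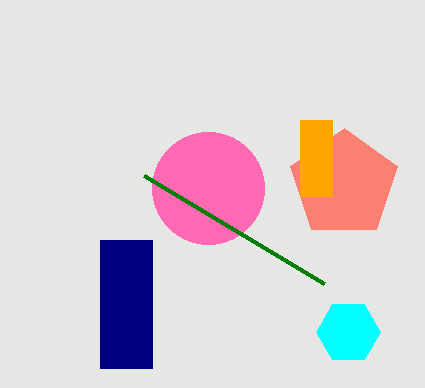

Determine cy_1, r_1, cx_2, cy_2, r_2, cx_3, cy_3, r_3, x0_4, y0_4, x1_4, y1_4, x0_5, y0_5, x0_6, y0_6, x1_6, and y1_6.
cy_1 = 332; r_1 = 32; cx_2 = 208; cy_2 = 188; r_2 = 56; cx_3 = 344; cy_3 = 184; r_3 = 56; x0_4 = 100; y0_4 = 240; x1_4 = 152; y1_4 = 368; x0_5 = 324; y0_5 = 284; x0_6 = 300; y0_6 = 120; x1_6 = 332; y1_6 = 196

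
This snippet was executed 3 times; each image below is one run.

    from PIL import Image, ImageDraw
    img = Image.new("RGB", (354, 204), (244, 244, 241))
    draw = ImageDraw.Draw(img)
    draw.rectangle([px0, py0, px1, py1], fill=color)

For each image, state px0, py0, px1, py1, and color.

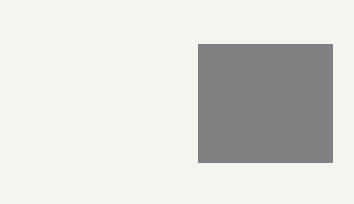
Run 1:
px0 = 198
py0 = 44
px1 = 332
py1 = 162
color = 'gray'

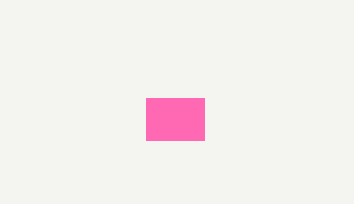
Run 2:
px0 = 146
py0 = 98
px1 = 204
py1 = 140
color = 'hotpink'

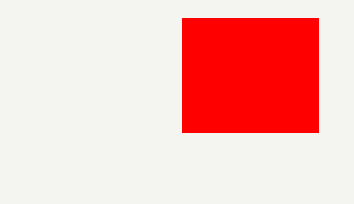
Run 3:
px0 = 182, py0 = 18, px1 = 318, py1 = 132, color = 'red'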